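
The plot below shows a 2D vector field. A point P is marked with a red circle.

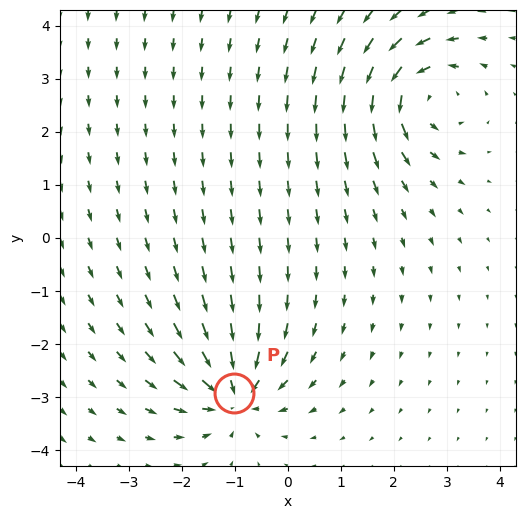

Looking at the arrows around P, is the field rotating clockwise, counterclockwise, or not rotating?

not rotating

Near P at (-1.0, -2.9) the arrows show no circulation. The curl there is ≈0.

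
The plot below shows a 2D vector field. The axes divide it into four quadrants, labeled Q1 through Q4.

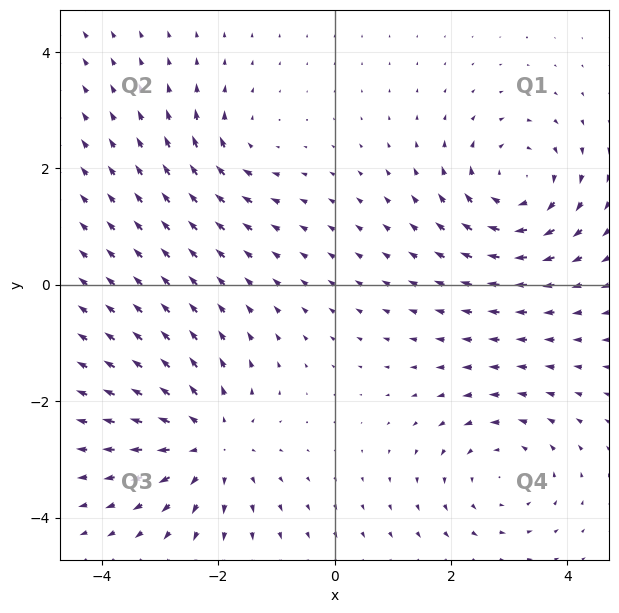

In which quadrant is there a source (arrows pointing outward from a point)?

The source sits at approximately (-2.1, -2.7), which lies in quadrant Q3. The divergence there is about +5, positive as expected for a source.

Q3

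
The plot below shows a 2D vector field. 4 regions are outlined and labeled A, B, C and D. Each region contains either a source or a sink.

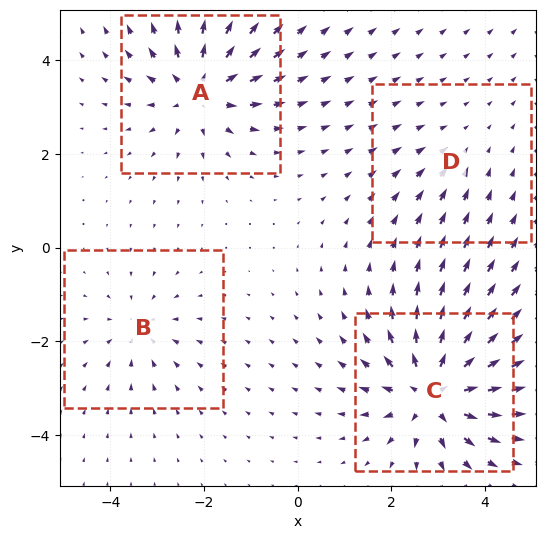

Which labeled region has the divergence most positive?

Divergence at each region's feature centre — A: about +6, B: about -3, C: about +8, D: about -2. Region C is most positive.

C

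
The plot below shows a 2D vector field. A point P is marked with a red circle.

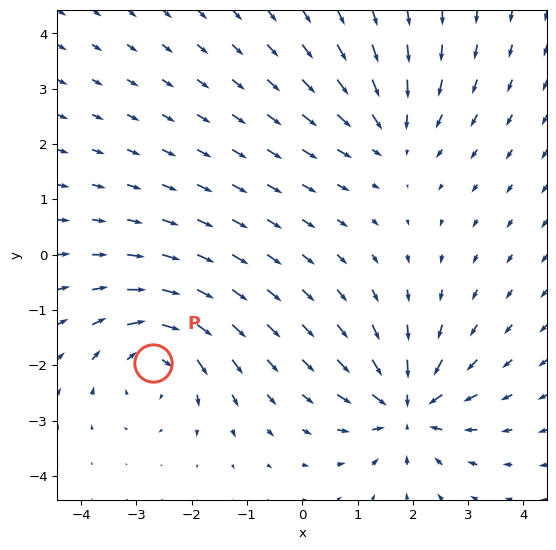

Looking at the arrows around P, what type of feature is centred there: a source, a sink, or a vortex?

At P (-2.7, -2.0) the arrows circulate clockwise. Divergence ≈0, curl about -5 — near-zero divergence with nonzero curl is a vortex.

vortex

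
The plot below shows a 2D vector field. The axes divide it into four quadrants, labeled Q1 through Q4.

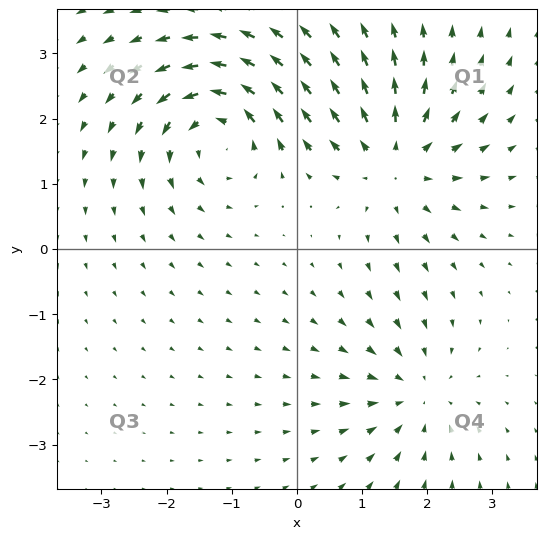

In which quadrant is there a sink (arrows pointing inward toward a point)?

Q4

The sink sits at approximately (1.8, -2.2), which lies in quadrant Q4. The divergence there is about -4, negative as expected for a sink.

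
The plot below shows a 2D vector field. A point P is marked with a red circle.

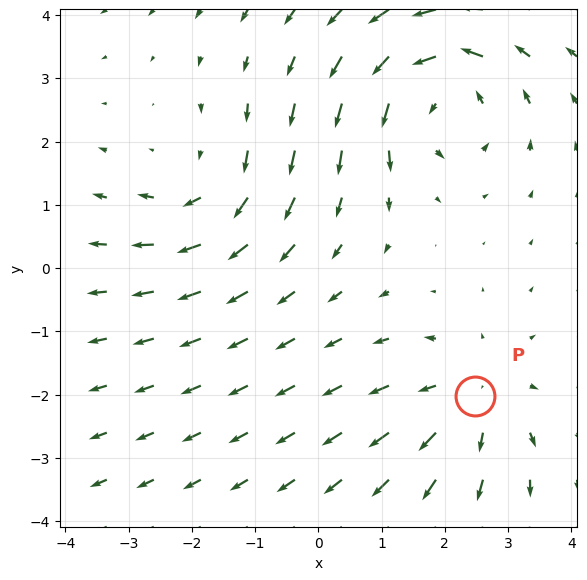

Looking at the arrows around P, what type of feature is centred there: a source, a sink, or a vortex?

At P (2.5, -2.0) the arrows spread outward. Divergence about +3, curl ≈0 — positive divergence with near-zero curl is a source.

source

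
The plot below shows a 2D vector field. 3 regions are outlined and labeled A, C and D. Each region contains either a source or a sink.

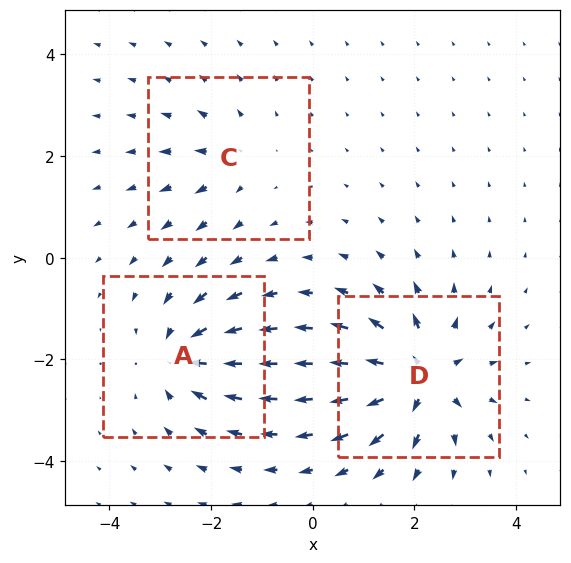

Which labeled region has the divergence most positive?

D

Divergence at each region's feature centre — A: about -4, C: about +2, D: about +6. Region D is most positive.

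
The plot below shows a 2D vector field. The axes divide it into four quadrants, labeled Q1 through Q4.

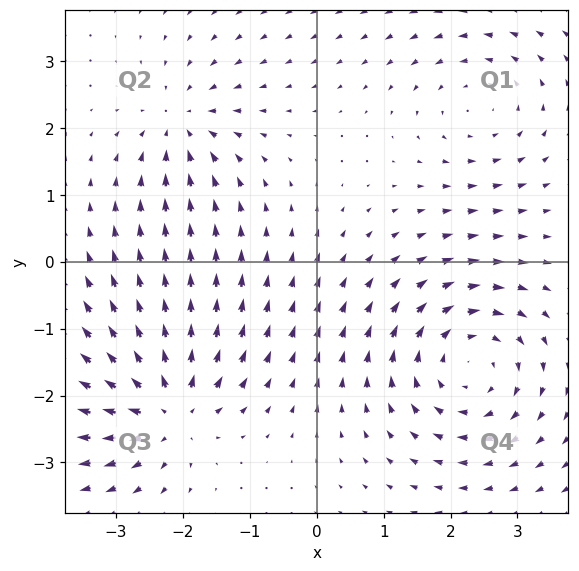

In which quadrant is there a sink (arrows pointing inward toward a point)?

Q2

The sink sits at approximately (-2.0, 2.1), which lies in quadrant Q2. The divergence there is about -4, negative as expected for a sink.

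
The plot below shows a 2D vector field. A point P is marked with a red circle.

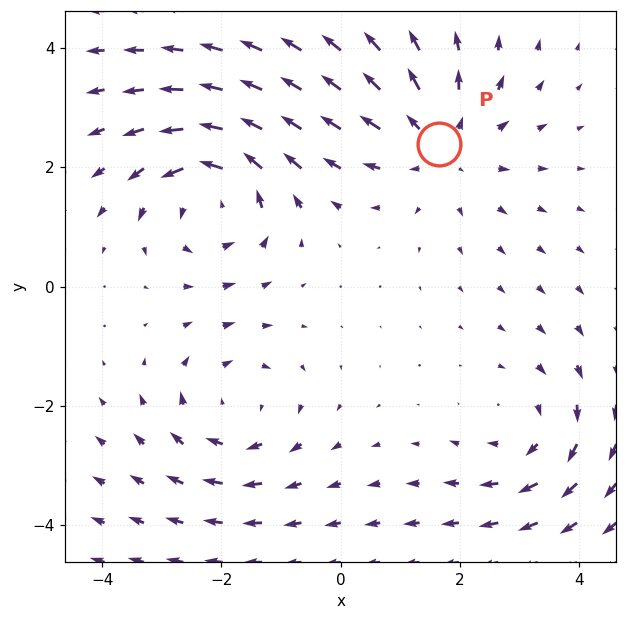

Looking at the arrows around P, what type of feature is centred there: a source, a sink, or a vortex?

source

At P (1.7, 2.4) the arrows spread outward. Divergence about +3, curl ≈0 — positive divergence with near-zero curl is a source.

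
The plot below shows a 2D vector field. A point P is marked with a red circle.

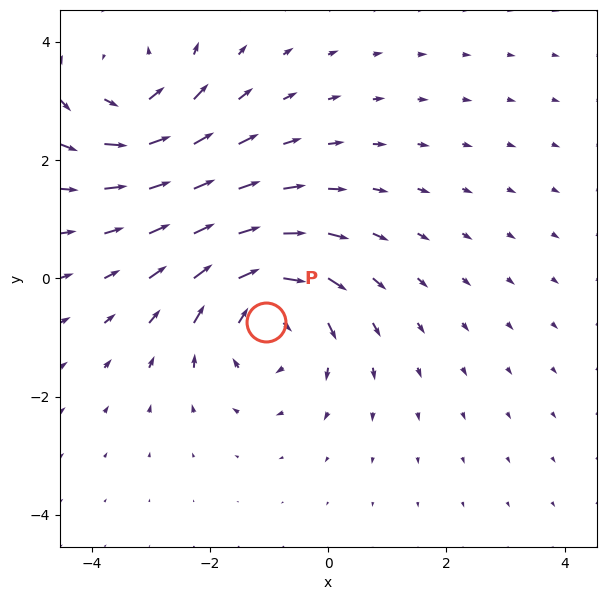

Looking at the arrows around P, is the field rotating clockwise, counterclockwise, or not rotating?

clockwise

Near P at (-1.0, -0.7) the arrows circulate clockwise. The curl (z-component) there is about -5; negative curl means clockwise rotation.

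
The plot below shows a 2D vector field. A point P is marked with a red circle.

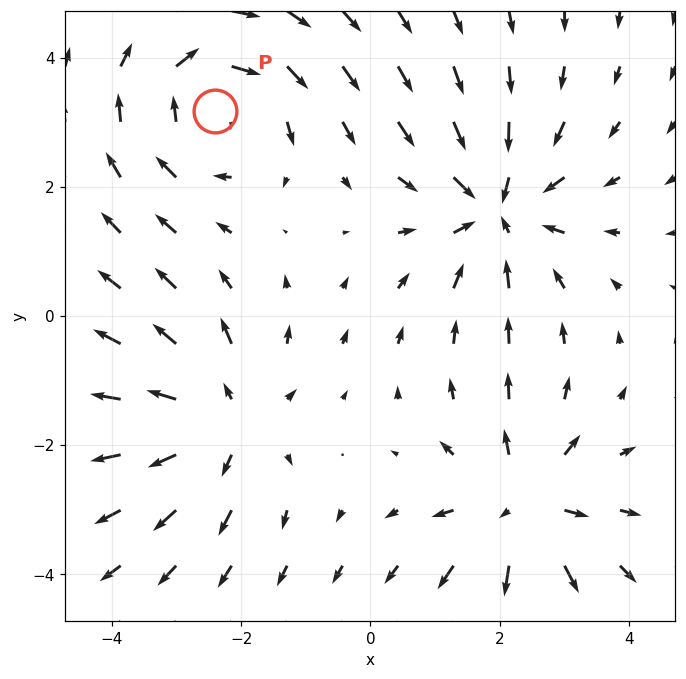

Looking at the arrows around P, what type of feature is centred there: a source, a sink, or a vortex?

vortex

At P (-2.4, 3.2) the arrows circulate clockwise. Divergence ≈0, curl about -4 — near-zero divergence with nonzero curl is a vortex.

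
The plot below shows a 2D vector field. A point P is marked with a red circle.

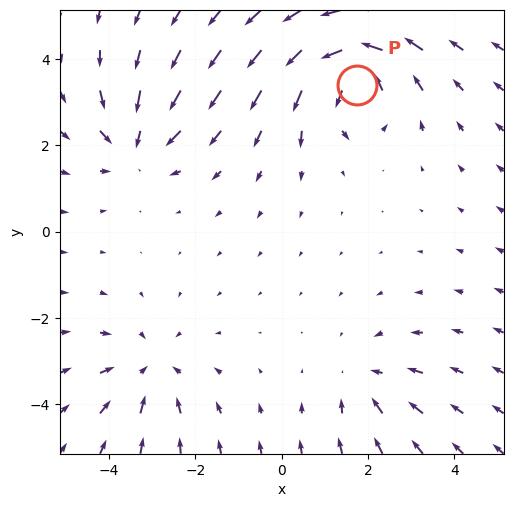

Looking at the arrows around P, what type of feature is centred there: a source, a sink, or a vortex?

vortex

At P (1.7, 3.4) the arrows circulate counterclockwise. Divergence ≈0, curl about +5 — near-zero divergence with nonzero curl is a vortex.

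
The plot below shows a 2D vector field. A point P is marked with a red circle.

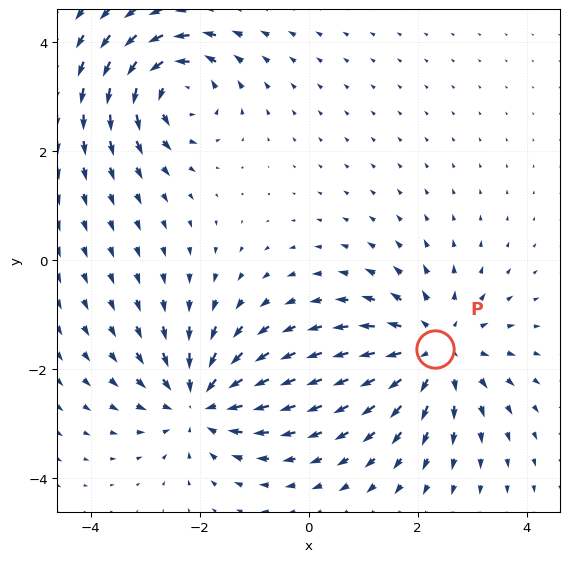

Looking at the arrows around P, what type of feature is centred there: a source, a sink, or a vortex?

At P (2.3, -1.6) the arrows spread outward. Divergence about +3, curl ≈0 — positive divergence with near-zero curl is a source.

source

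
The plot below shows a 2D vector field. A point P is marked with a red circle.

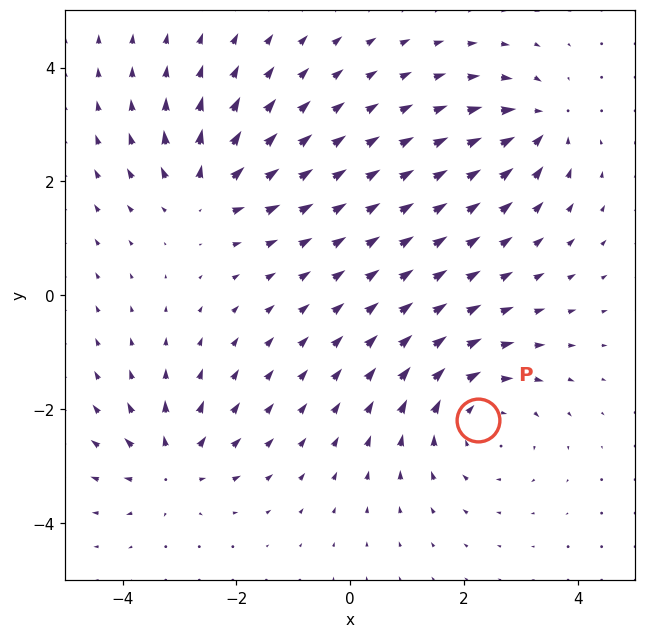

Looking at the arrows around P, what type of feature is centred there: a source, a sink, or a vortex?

vortex

At P (2.3, -2.2) the arrows circulate clockwise. Divergence ≈0, curl about -3 — near-zero divergence with nonzero curl is a vortex.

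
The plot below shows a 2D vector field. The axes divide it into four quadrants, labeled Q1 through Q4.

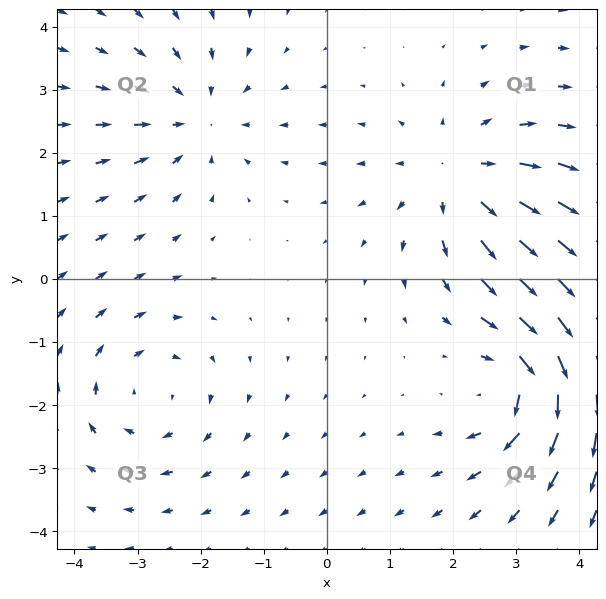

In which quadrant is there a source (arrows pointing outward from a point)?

Q1

The source sits at approximately (2.1, 1.6), which lies in quadrant Q1. The divergence there is about +4, positive as expected for a source.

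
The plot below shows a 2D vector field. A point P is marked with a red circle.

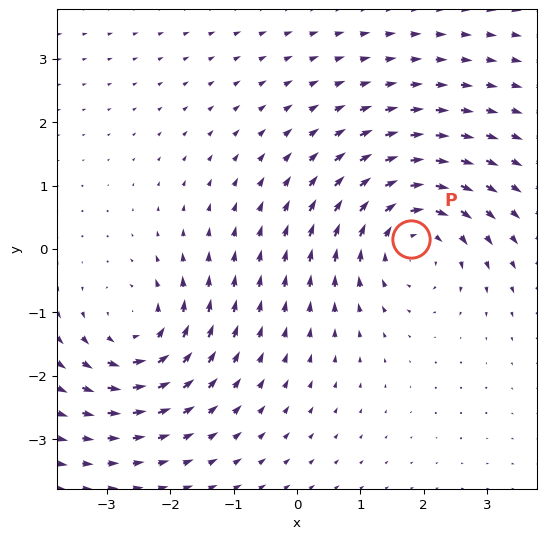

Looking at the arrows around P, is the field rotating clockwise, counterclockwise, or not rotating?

Near P at (1.8, 0.2) the arrows circulate clockwise. The curl (z-component) there is about -4; negative curl means clockwise rotation.

clockwise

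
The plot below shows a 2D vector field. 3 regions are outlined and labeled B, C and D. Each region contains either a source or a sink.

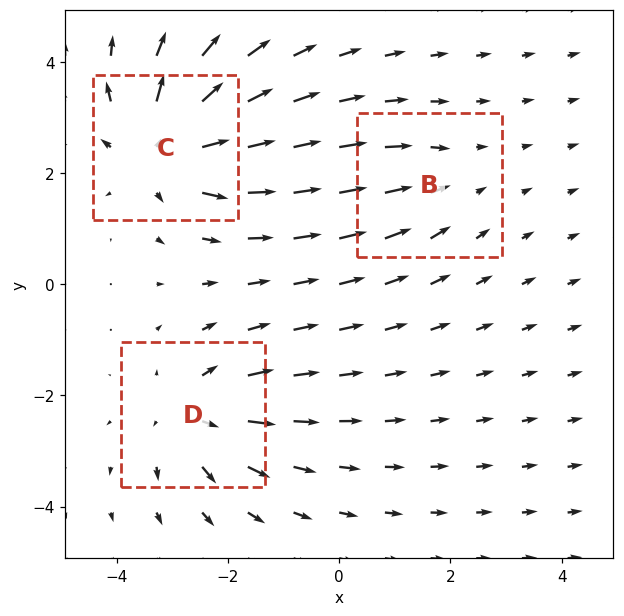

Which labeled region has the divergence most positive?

Divergence at each region's feature centre — B: about -2, C: about +5, D: about +3. Region C is most positive.

C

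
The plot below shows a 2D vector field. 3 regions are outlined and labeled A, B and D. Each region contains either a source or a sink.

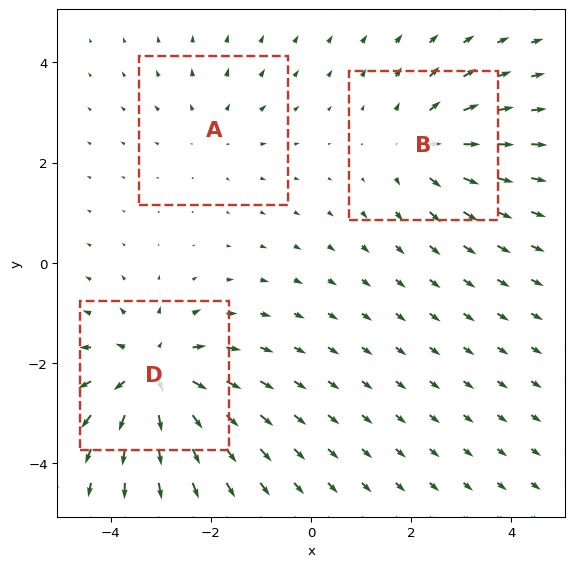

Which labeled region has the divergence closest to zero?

A

Divergence at each region's feature centre — A: about +2, B: about +3, D: about +5. Region A is closest to zero.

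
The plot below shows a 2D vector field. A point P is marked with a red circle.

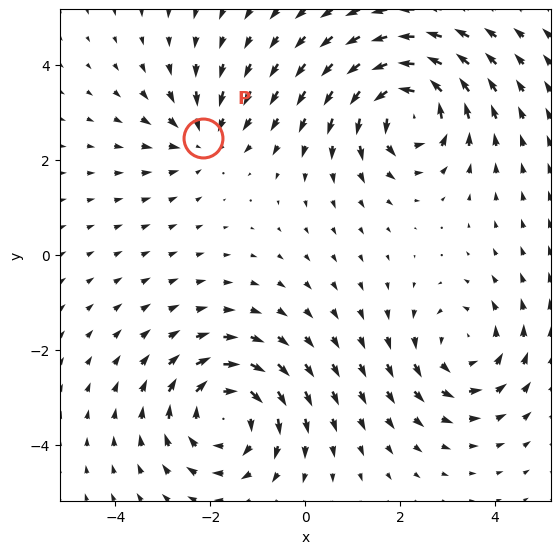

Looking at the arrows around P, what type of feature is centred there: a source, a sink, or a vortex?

sink

At P (-2.2, 2.5) the arrows converge inward. Divergence about -3, curl ≈0 — negative divergence with near-zero curl is a sink.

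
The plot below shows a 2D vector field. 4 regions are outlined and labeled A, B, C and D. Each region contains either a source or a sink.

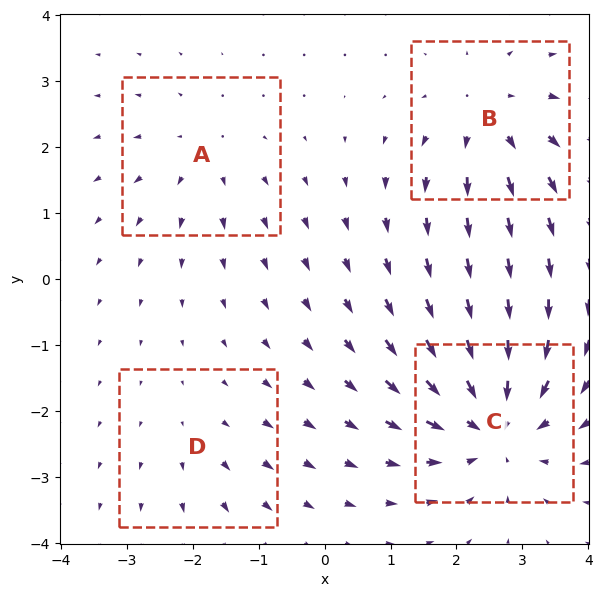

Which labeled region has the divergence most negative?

C

Divergence at each region's feature centre — A: about +3, B: about +4, C: about -6, D: about +2. Region C is most negative.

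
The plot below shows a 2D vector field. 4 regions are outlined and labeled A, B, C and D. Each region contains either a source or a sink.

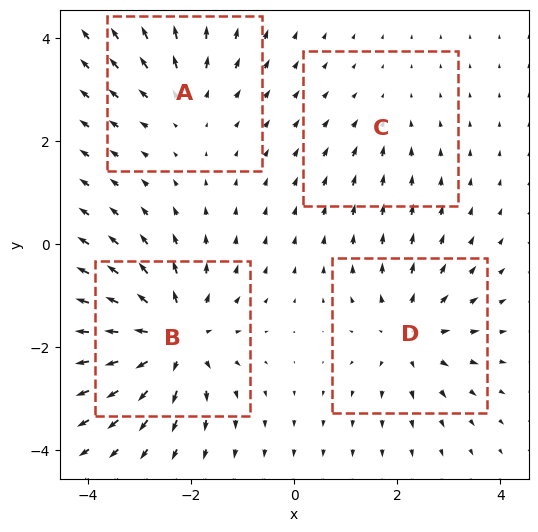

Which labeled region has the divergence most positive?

B

Divergence at each region's feature centre — A: about +3, B: about +7, C: about -2, D: about +5. Region B is most positive.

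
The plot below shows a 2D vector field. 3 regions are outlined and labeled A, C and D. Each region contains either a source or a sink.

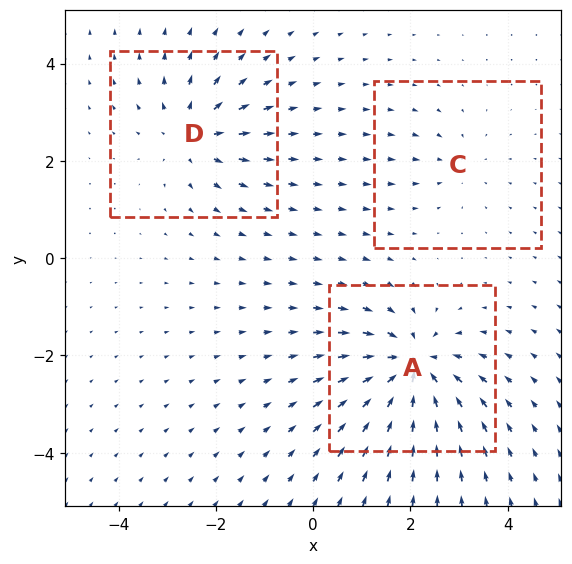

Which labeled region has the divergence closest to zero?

Divergence at each region's feature centre — A: about -6, C: about -2, D: about +4. Region C is closest to zero.

C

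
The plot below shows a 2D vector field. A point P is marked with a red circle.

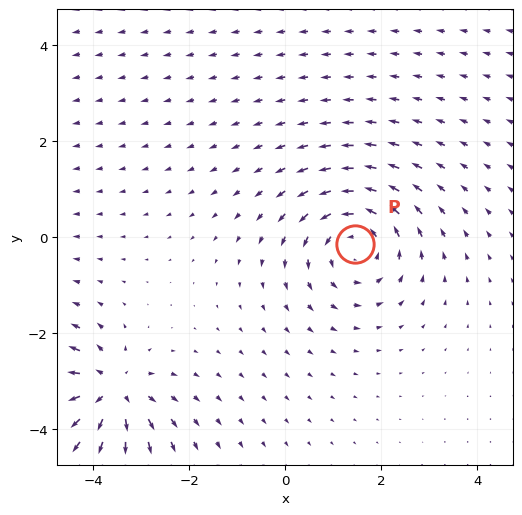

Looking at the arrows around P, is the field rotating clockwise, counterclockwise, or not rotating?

Near P at (1.5, -0.2) the arrows circulate counterclockwise. The curl (z-component) there is about +3; positive curl means counterclockwise rotation.

counterclockwise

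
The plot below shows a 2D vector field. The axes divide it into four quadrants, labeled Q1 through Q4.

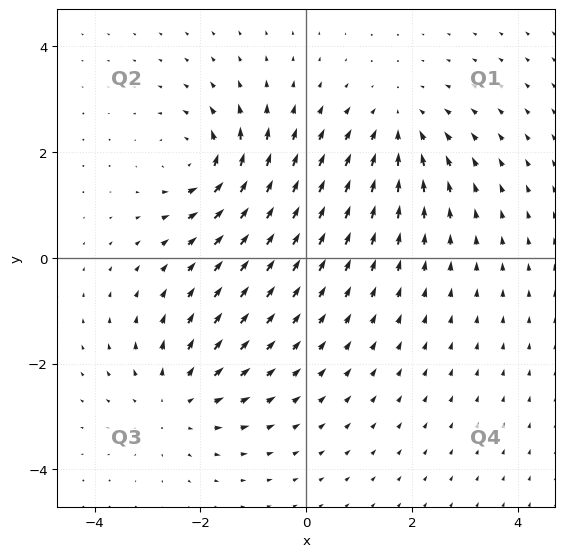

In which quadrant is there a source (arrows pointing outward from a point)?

Q3

The source sits at approximately (-2.5, -2.7), which lies in quadrant Q3. The divergence there is about +4, positive as expected for a source.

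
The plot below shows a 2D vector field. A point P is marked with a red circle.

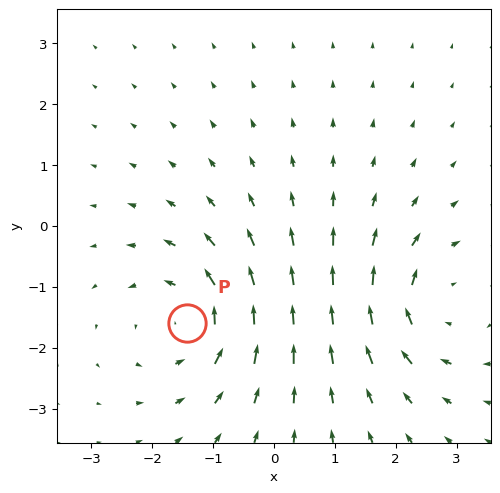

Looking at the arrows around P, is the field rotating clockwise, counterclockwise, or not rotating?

counterclockwise

Near P at (-1.4, -1.6) the arrows circulate counterclockwise. The curl (z-component) there is about +4; positive curl means counterclockwise rotation.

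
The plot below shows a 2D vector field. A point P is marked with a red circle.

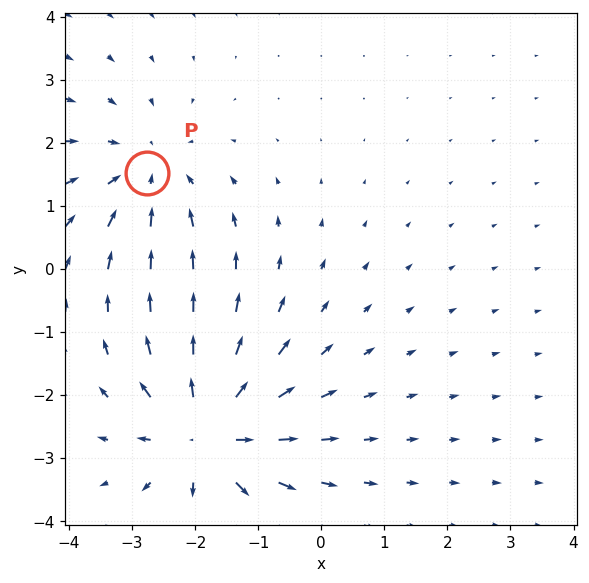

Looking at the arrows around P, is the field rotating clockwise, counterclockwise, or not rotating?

Near P at (-2.8, 1.5) the arrows show no circulation. The curl there is ≈0.

not rotating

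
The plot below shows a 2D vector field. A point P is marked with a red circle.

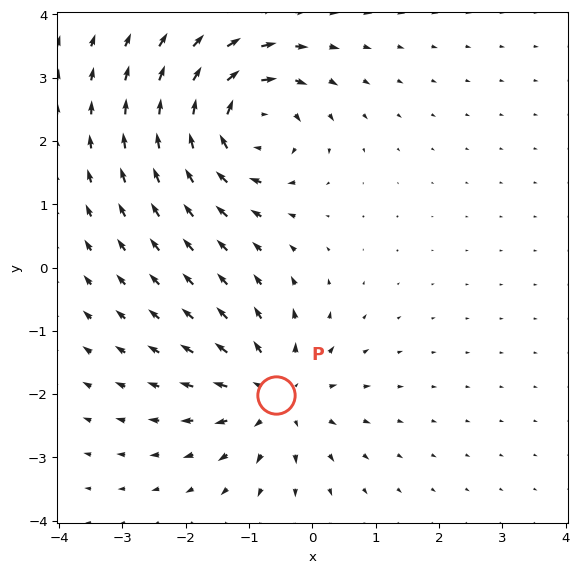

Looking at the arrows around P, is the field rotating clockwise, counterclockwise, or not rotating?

Near P at (-0.6, -2.0) the arrows show no circulation. The curl there is ≈0.

not rotating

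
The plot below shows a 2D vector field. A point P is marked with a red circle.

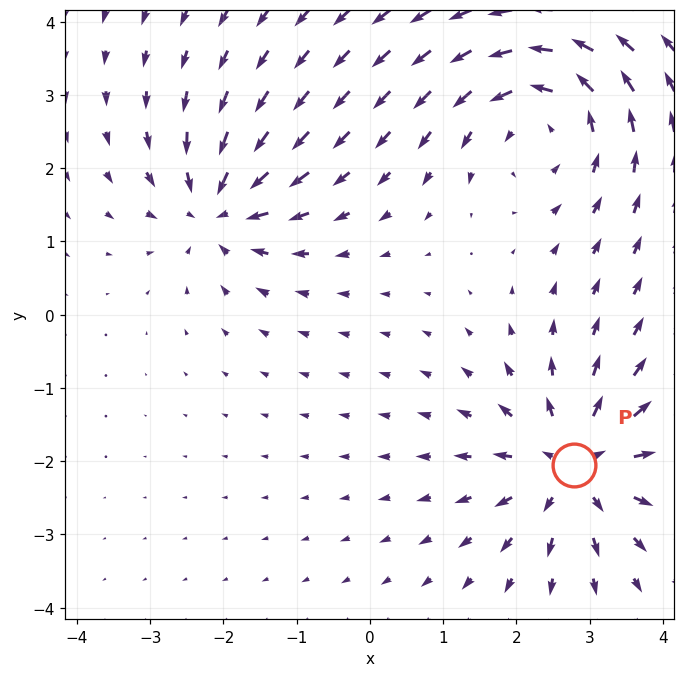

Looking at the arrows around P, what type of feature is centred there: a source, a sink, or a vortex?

source

At P (2.8, -2.1) the arrows spread outward. Divergence about +5, curl ≈0 — positive divergence with near-zero curl is a source.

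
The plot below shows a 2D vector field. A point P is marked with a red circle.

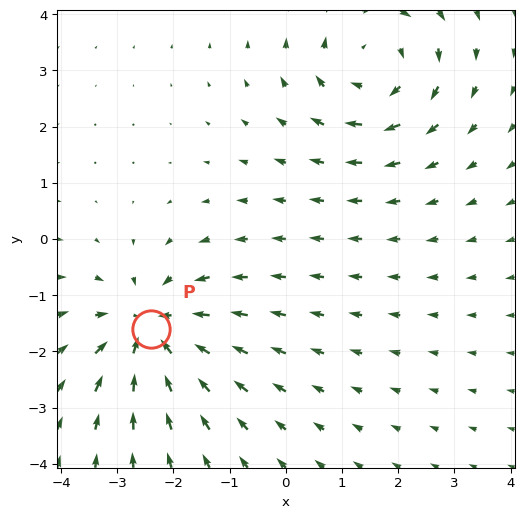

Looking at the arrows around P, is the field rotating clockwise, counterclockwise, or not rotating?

Near P at (-2.4, -1.6) the arrows show no circulation. The curl there is ≈0.

not rotating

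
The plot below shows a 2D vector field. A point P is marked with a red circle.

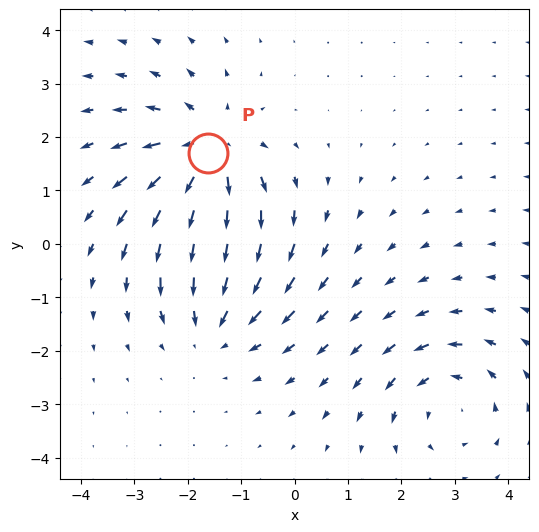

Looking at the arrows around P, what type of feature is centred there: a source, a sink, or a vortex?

source

At P (-1.6, 1.7) the arrows spread outward. Divergence about +5, curl ≈0 — positive divergence with near-zero curl is a source.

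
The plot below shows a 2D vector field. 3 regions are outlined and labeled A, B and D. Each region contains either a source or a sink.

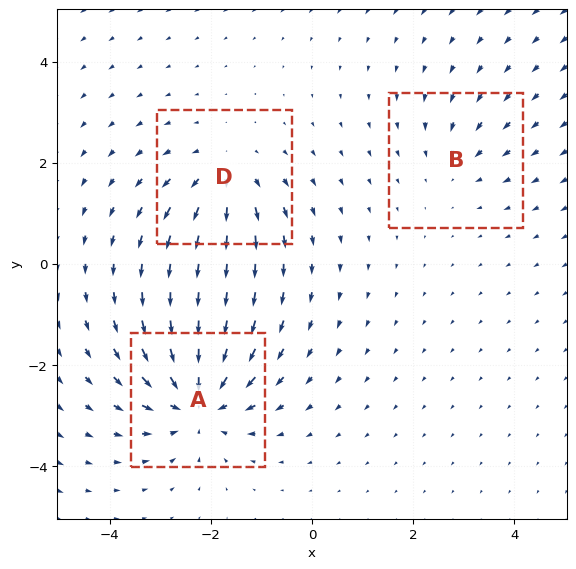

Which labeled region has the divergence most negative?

Divergence at each region's feature centre — A: about -5, B: about -2, D: about +3. Region A is most negative.

A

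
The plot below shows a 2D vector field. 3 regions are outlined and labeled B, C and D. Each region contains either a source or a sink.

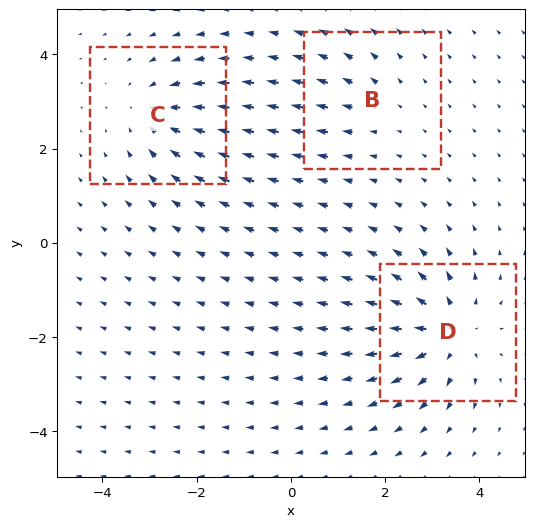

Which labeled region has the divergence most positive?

Divergence at each region's feature centre — B: about +2, C: about -4, D: about +5. Region D is most positive.

D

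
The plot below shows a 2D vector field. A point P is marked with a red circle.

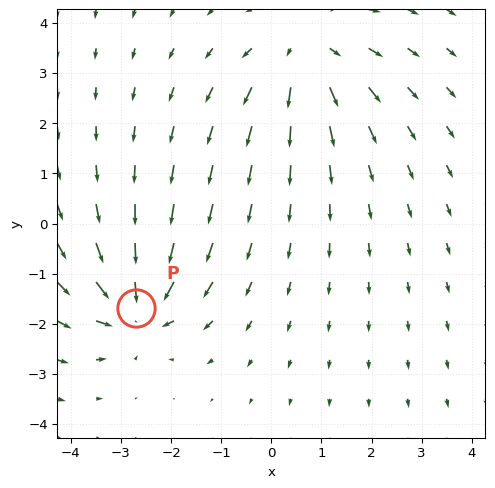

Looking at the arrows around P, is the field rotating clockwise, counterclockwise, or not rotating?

not rotating

Near P at (-2.7, -1.7) the arrows show no circulation. The curl there is ≈0.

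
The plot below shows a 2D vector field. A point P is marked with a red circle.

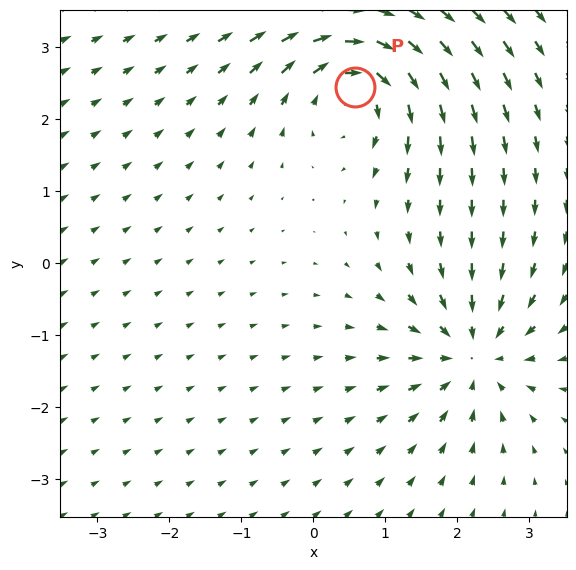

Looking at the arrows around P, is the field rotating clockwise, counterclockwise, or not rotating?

clockwise

Near P at (0.6, 2.4) the arrows circulate clockwise. The curl (z-component) there is about -4; negative curl means clockwise rotation.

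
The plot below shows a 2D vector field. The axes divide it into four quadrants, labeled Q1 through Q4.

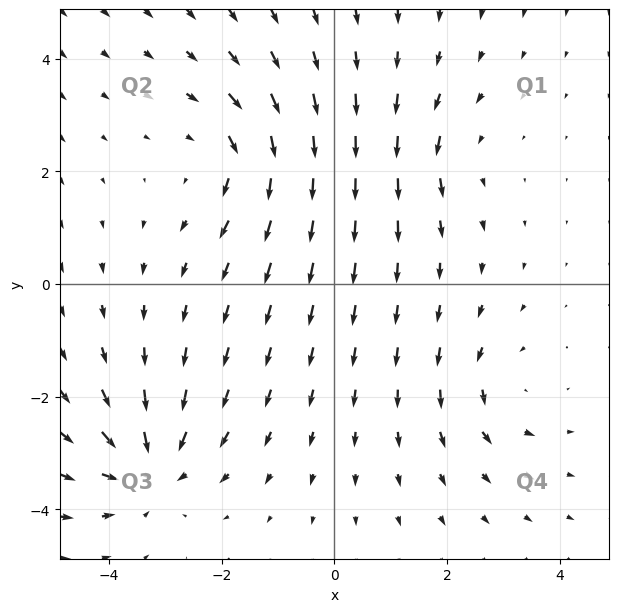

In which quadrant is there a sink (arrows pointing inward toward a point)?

The sink sits at approximately (-3.3, -3.3), which lies in quadrant Q3. The divergence there is about -5, negative as expected for a sink.

Q3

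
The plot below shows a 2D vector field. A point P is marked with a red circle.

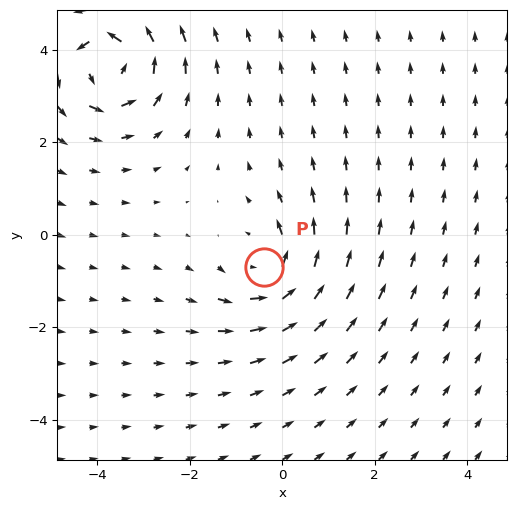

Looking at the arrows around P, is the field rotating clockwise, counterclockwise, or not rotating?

Near P at (-0.4, -0.7) the arrows circulate counterclockwise. The curl (z-component) there is about +4; positive curl means counterclockwise rotation.

counterclockwise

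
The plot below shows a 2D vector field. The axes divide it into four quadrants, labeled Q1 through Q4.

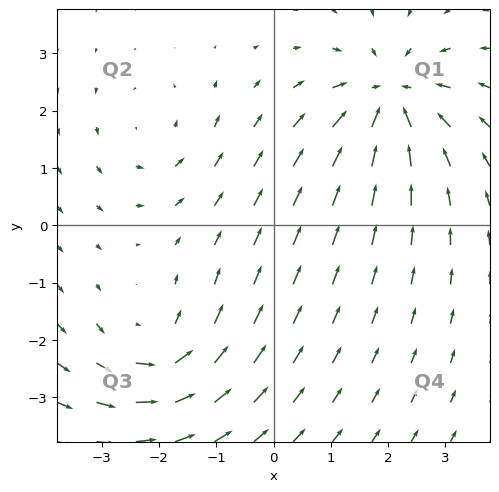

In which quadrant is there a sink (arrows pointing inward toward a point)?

Q1

The sink sits at approximately (2.0, 2.2), which lies in quadrant Q1. The divergence there is about -5, negative as expected for a sink.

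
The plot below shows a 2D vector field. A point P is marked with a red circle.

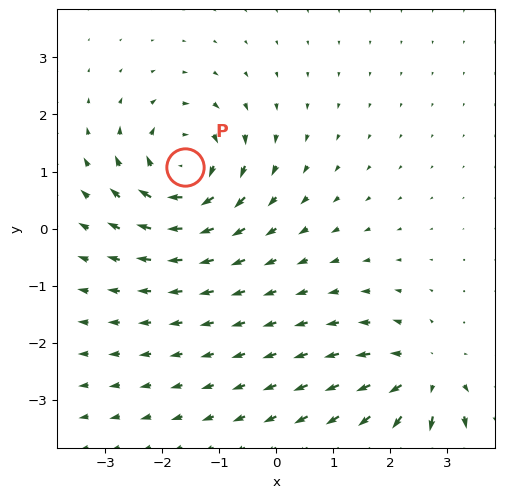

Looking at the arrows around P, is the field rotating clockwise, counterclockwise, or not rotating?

Near P at (-1.6, 1.1) the arrows circulate clockwise. The curl (z-component) there is about -5; negative curl means clockwise rotation.

clockwise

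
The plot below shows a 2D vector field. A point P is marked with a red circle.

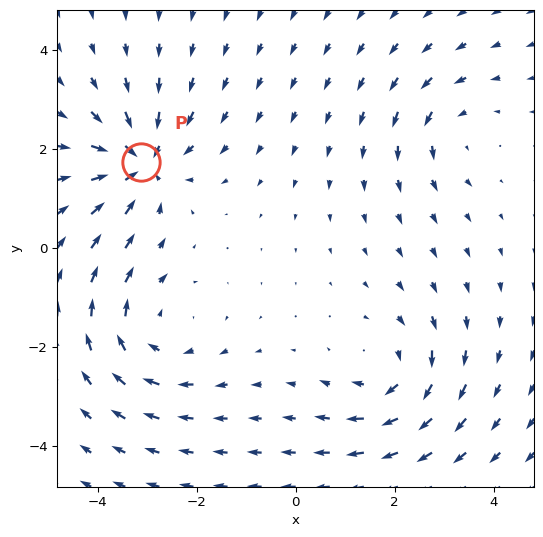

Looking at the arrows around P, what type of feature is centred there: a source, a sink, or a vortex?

sink

At P (-3.1, 1.7) the arrows converge inward. Divergence about -5, curl ≈0 — negative divergence with near-zero curl is a sink.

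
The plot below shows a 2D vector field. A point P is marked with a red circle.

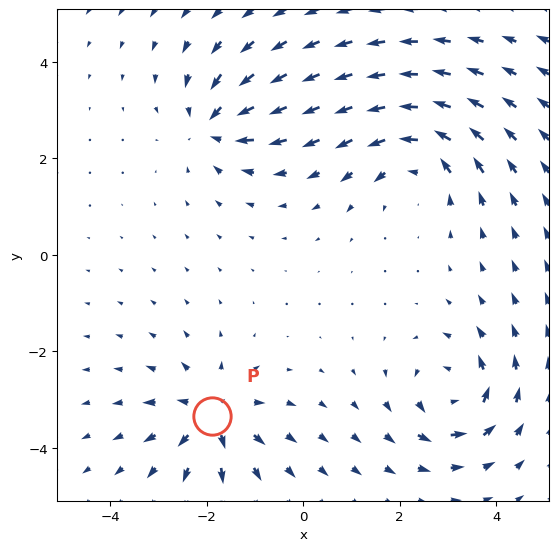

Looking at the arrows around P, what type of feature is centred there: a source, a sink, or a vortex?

source

At P (-1.9, -3.3) the arrows spread outward. Divergence about +5, curl ≈0 — positive divergence with near-zero curl is a source.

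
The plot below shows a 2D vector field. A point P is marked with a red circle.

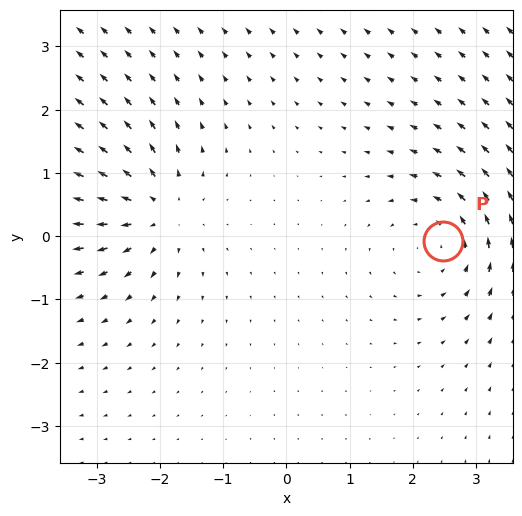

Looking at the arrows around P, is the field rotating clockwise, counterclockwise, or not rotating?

Near P at (2.5, -0.1) the arrows circulate counterclockwise. The curl (z-component) there is about +3; positive curl means counterclockwise rotation.

counterclockwise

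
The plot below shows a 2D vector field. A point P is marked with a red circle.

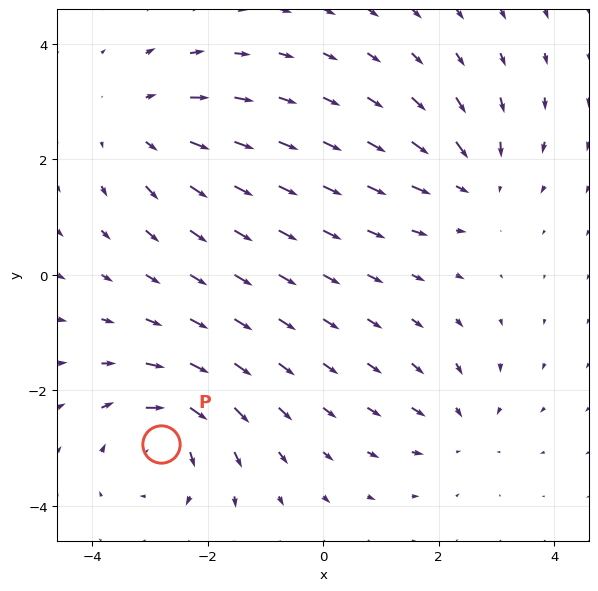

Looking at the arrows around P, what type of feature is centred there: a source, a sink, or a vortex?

vortex

At P (-2.8, -2.9) the arrows circulate clockwise. Divergence ≈0, curl about -5 — near-zero divergence with nonzero curl is a vortex.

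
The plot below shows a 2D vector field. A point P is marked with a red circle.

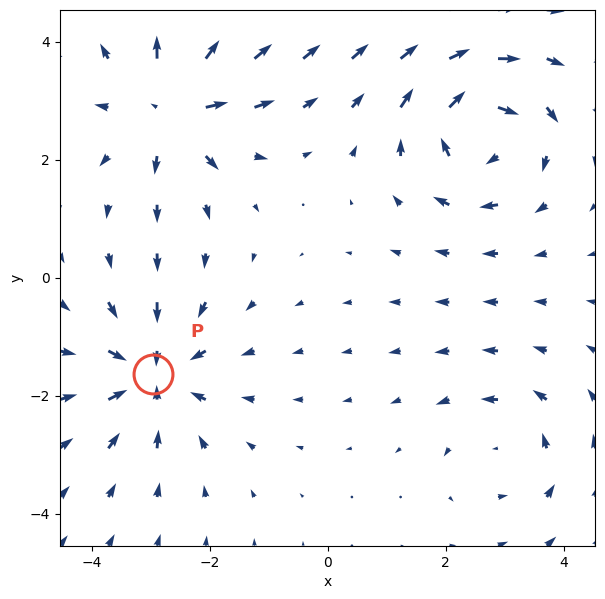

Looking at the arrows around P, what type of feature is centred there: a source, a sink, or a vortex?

At P (-3.0, -1.6) the arrows converge inward. Divergence about -5, curl ≈0 — negative divergence with near-zero curl is a sink.

sink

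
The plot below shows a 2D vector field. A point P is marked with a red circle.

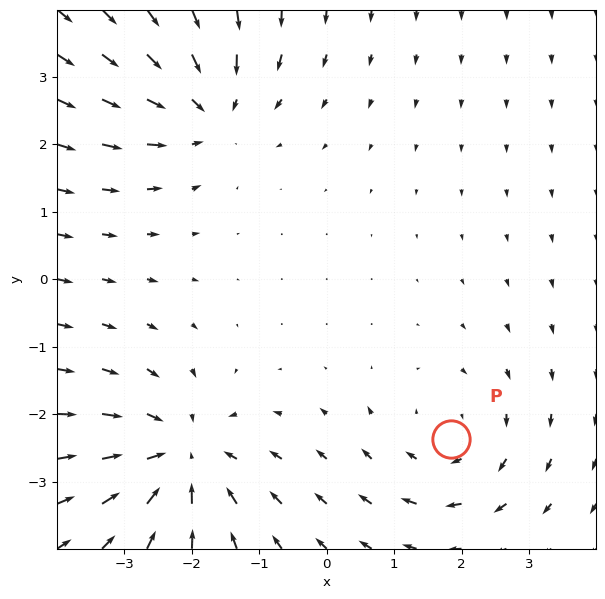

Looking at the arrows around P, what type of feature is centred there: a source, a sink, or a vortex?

vortex

At P (1.8, -2.4) the arrows circulate clockwise. Divergence ≈0, curl about -3 — near-zero divergence with nonzero curl is a vortex.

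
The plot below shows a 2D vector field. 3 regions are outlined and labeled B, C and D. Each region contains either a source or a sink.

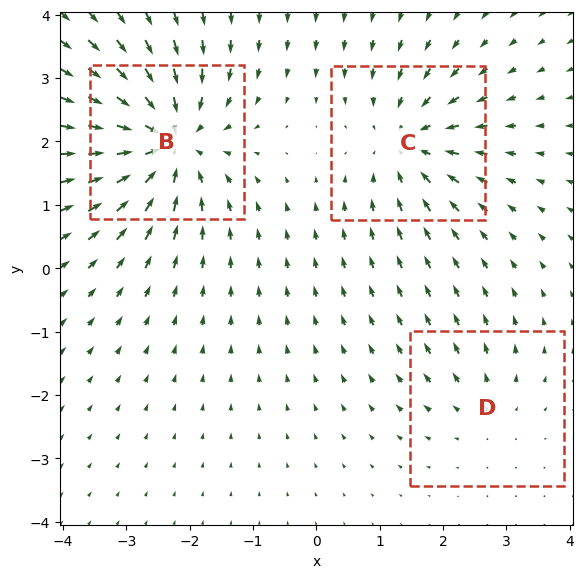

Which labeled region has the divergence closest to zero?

Divergence at each region's feature centre — B: about -6, C: about -4, D: about +2. Region D is closest to zero.

D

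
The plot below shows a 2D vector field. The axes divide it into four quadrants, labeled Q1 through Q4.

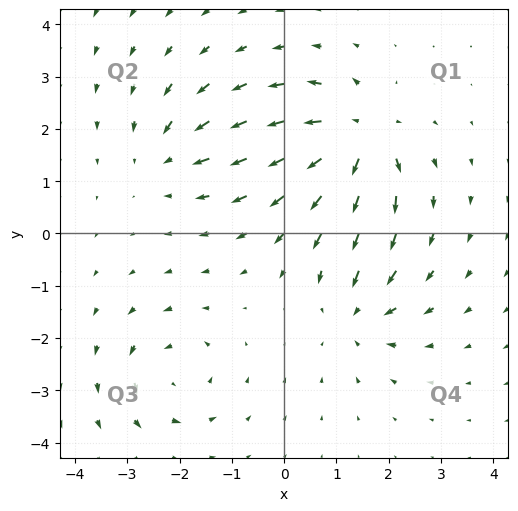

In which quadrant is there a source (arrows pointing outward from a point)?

Q1

The source sits at approximately (1.4, 1.8), which lies in quadrant Q1. The divergence there is about +7, positive as expected for a source.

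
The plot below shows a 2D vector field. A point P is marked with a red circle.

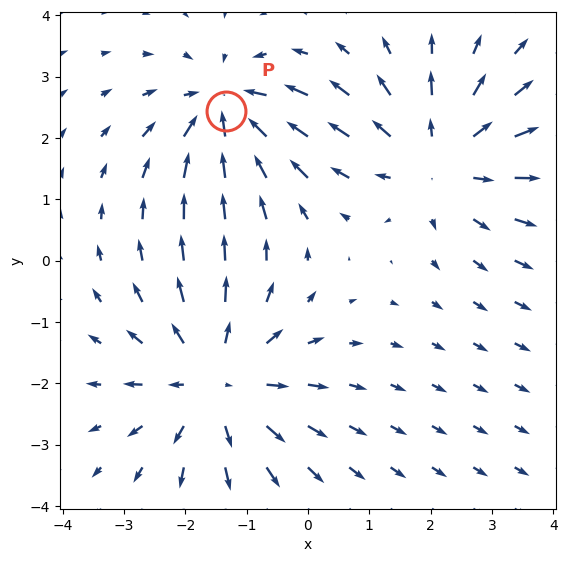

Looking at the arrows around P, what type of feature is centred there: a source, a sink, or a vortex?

At P (-1.3, 2.4) the arrows converge inward. Divergence about -3, curl ≈0 — negative divergence with near-zero curl is a sink.

sink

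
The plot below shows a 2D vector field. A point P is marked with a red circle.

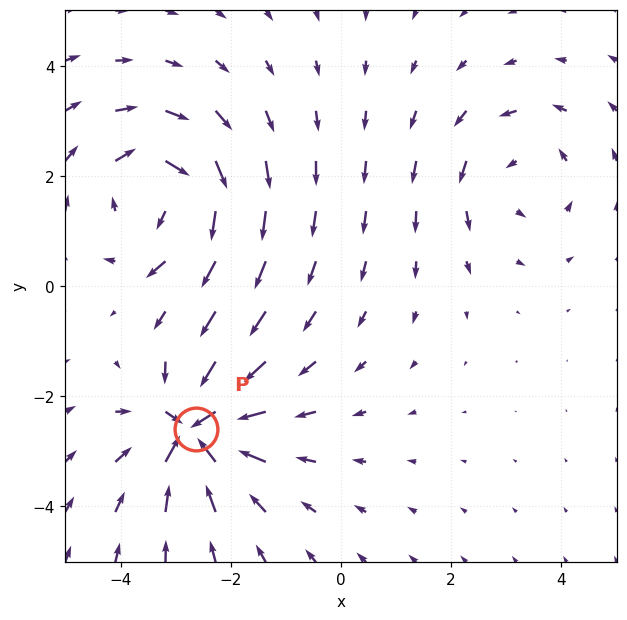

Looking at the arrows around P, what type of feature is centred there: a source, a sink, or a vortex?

At P (-2.6, -2.6) the arrows converge inward. Divergence about -6, curl ≈0 — negative divergence with near-zero curl is a sink.

sink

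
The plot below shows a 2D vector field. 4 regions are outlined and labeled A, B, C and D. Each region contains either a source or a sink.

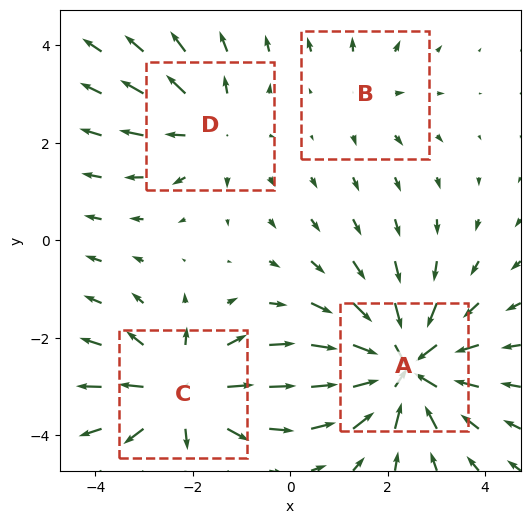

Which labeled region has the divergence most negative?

A

Divergence at each region's feature centre — A: about -6, B: about +2, C: about +5, D: about +3. Region A is most negative.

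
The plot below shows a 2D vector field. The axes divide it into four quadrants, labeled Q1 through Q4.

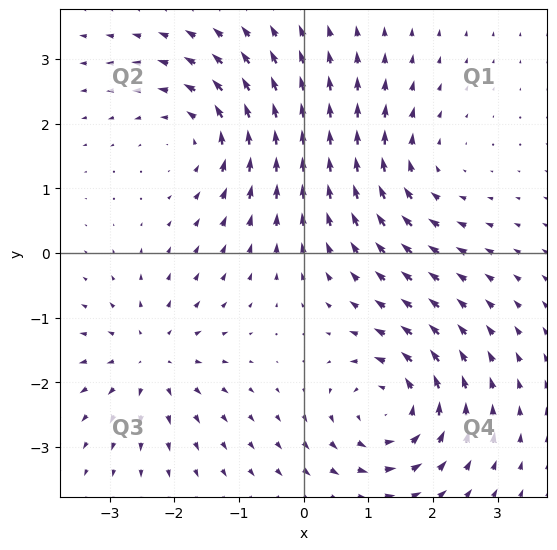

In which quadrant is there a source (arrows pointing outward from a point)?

Q3

The source sits at approximately (-2.4, -1.6), which lies in quadrant Q3. The divergence there is about +4, positive as expected for a source.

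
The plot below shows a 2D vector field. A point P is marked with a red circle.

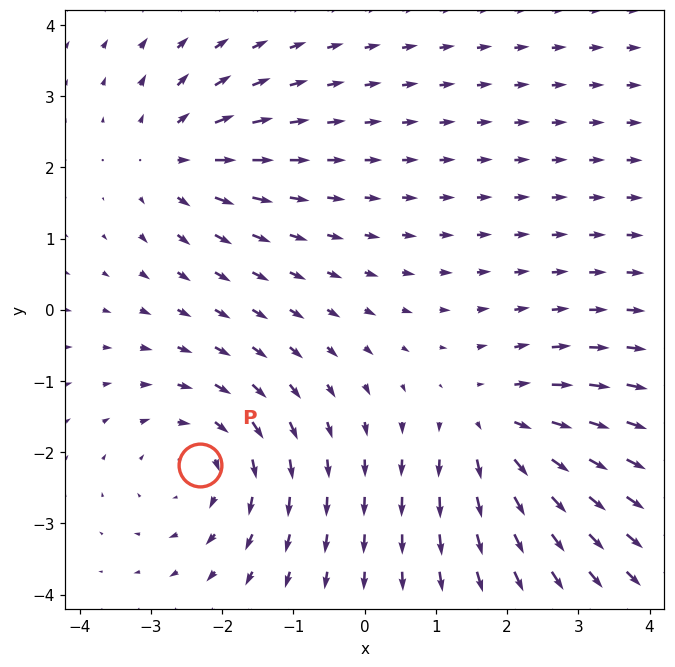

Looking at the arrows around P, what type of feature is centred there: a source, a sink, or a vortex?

At P (-2.3, -2.2) the arrows circulate clockwise. Divergence ≈0, curl about -4 — near-zero divergence with nonzero curl is a vortex.

vortex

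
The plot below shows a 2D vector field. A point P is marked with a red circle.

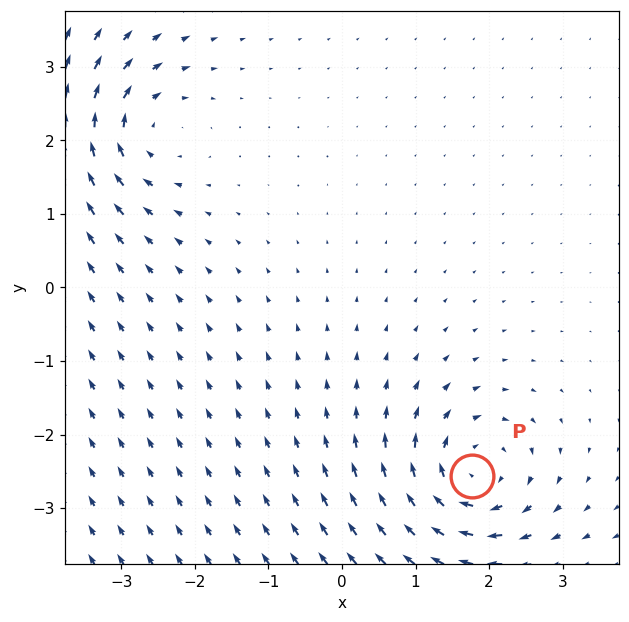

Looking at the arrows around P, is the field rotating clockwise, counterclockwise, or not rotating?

clockwise

Near P at (1.8, -2.6) the arrows circulate clockwise. The curl (z-component) there is about -6; negative curl means clockwise rotation.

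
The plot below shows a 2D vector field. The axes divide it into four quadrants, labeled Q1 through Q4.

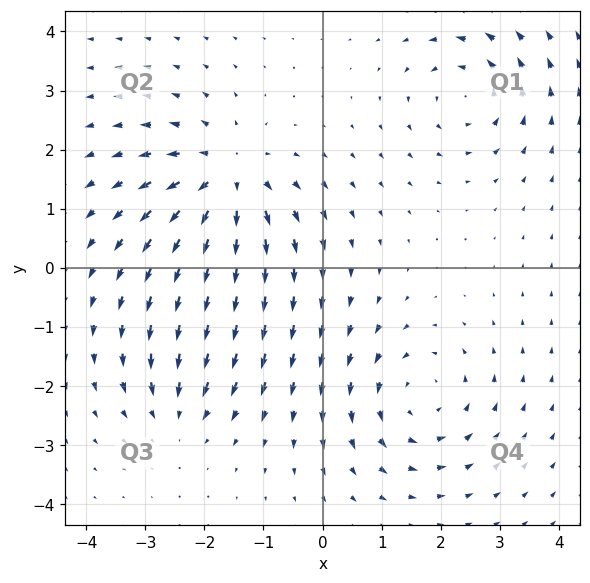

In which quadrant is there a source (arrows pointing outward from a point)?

Q2

The source sits at approximately (-1.6, 1.5), which lies in quadrant Q2. The divergence there is about +5, positive as expected for a source.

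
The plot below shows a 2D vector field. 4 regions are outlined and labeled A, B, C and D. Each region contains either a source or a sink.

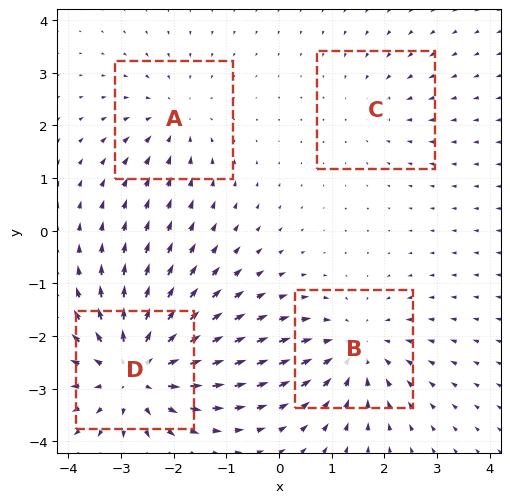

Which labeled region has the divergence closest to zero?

Divergence at each region's feature centre — A: about -3, B: about -4, C: about -2, D: about +6. Region C is closest to zero.

C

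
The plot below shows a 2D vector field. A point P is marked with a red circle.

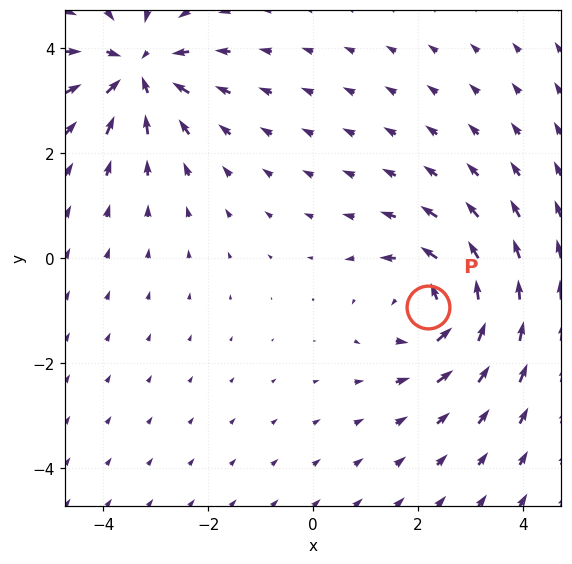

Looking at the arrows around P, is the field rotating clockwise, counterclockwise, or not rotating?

counterclockwise

Near P at (2.2, -0.9) the arrows circulate counterclockwise. The curl (z-component) there is about +5; positive curl means counterclockwise rotation.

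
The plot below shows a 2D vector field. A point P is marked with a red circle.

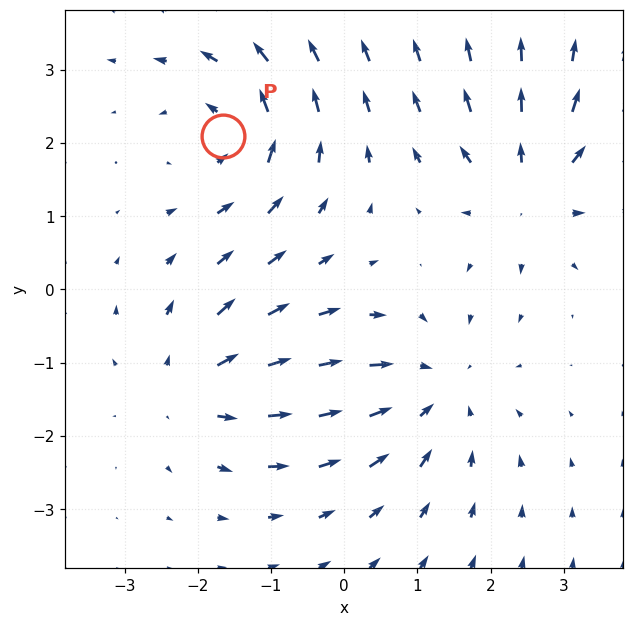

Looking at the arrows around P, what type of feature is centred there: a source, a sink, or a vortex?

vortex

At P (-1.7, 2.1) the arrows circulate counterclockwise. Divergence ≈0, curl about +5 — near-zero divergence with nonzero curl is a vortex.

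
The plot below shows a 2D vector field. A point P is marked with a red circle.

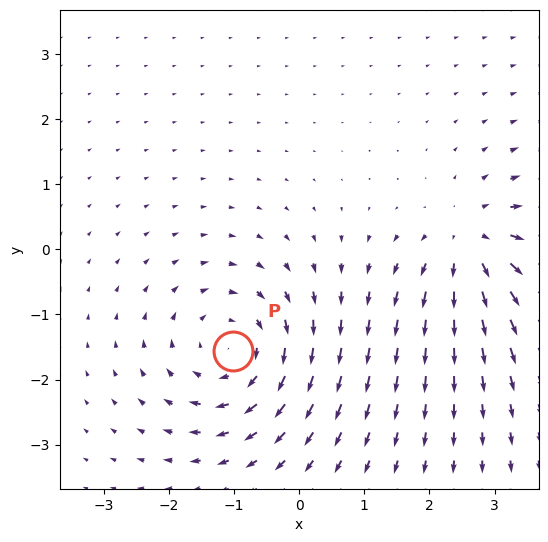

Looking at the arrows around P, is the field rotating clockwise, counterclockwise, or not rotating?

clockwise

Near P at (-1.0, -1.6) the arrows circulate clockwise. The curl (z-component) there is about -4; negative curl means clockwise rotation.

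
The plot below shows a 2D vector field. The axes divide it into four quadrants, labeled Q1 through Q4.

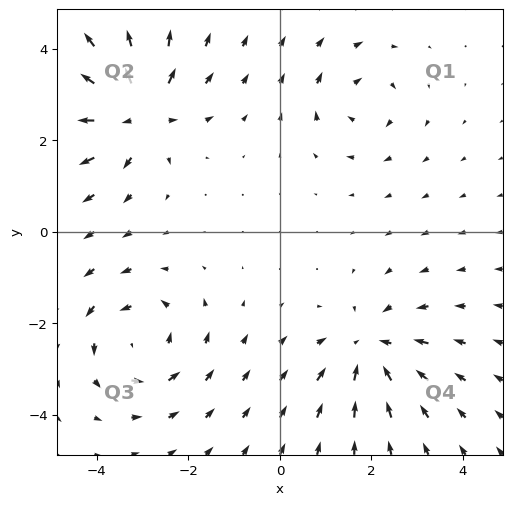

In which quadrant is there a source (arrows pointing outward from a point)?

The source sits at approximately (-3.1, 2.6), which lies in quadrant Q2. The divergence there is about +6, positive as expected for a source.

Q2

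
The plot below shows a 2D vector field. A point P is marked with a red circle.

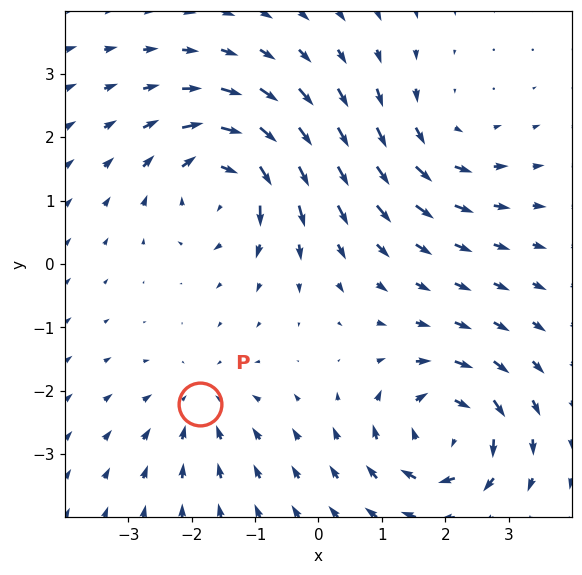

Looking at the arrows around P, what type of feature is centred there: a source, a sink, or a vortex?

At P (-1.9, -2.2) the arrows converge inward. Divergence about -3, curl ≈0 — negative divergence with near-zero curl is a sink.

sink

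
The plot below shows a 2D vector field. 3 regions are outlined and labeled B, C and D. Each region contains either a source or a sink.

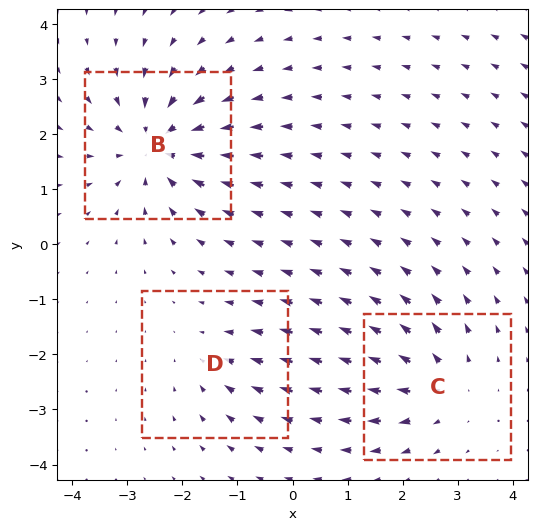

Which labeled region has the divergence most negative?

Divergence at each region's feature centre — B: about -5, C: about +3, D: about -2. Region B is most negative.

B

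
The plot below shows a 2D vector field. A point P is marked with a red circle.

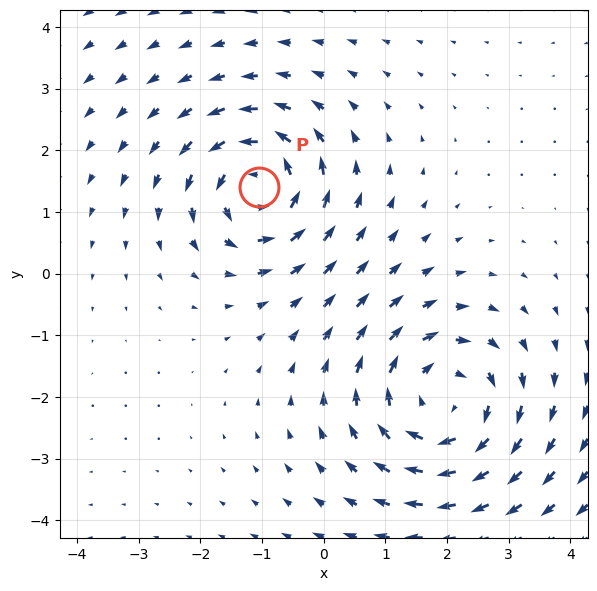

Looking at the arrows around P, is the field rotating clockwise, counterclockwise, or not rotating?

counterclockwise

Near P at (-1.1, 1.4) the arrows circulate counterclockwise. The curl (z-component) there is about +5; positive curl means counterclockwise rotation.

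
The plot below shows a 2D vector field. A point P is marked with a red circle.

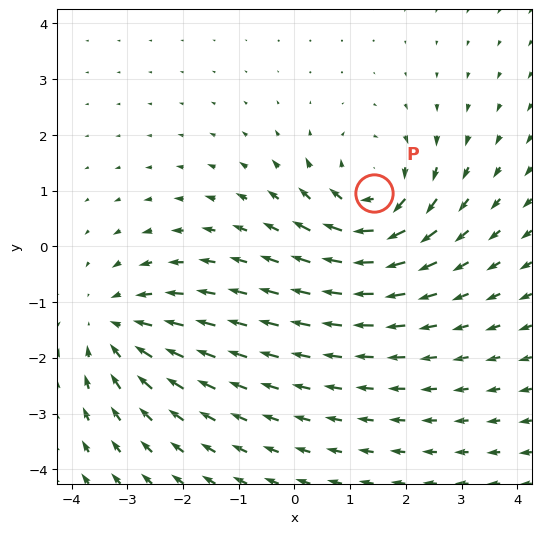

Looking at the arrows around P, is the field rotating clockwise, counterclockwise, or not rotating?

clockwise

Near P at (1.4, 1.0) the arrows circulate clockwise. The curl (z-component) there is about -3; negative curl means clockwise rotation.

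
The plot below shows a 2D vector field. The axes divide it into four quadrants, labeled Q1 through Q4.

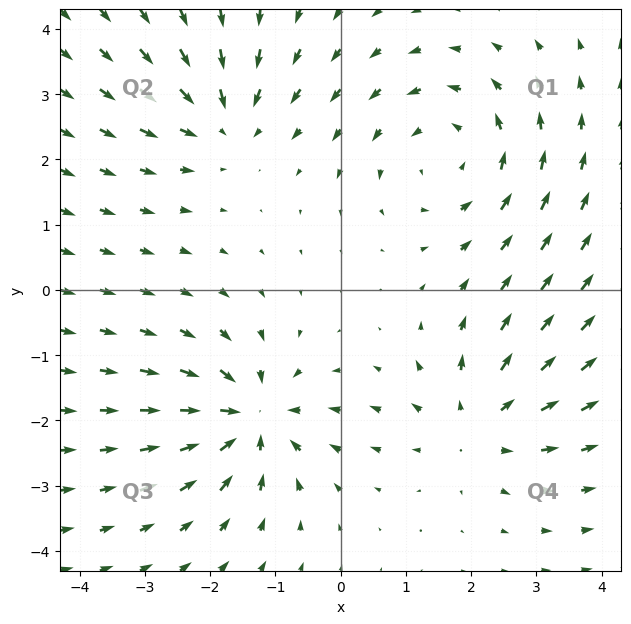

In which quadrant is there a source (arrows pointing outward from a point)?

The source sits at approximately (2.1, -2.1), which lies in quadrant Q4. The divergence there is about +4, positive as expected for a source.

Q4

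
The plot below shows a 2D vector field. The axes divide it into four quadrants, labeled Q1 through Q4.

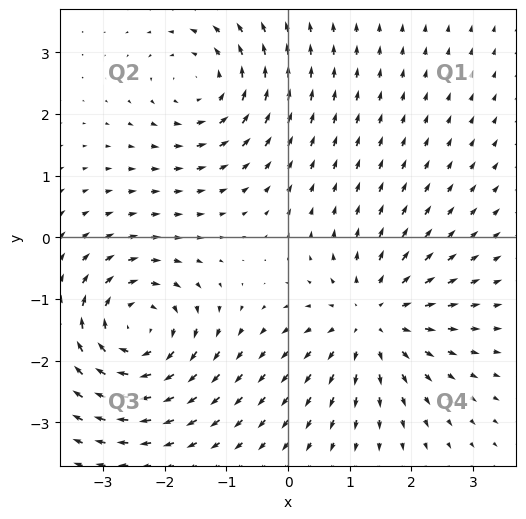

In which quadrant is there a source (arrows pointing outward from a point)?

The source sits at approximately (1.4, -1.3), which lies in quadrant Q4. The divergence there is about +4, positive as expected for a source.

Q4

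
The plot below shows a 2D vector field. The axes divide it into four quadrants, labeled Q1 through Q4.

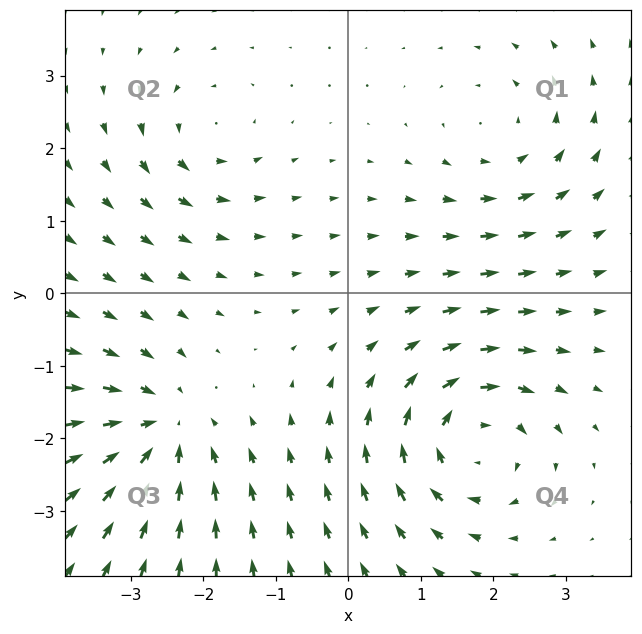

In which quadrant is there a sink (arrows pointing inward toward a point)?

The sink sits at approximately (-2.6, -1.9), which lies in quadrant Q3. The divergence there is about -5, negative as expected for a sink.

Q3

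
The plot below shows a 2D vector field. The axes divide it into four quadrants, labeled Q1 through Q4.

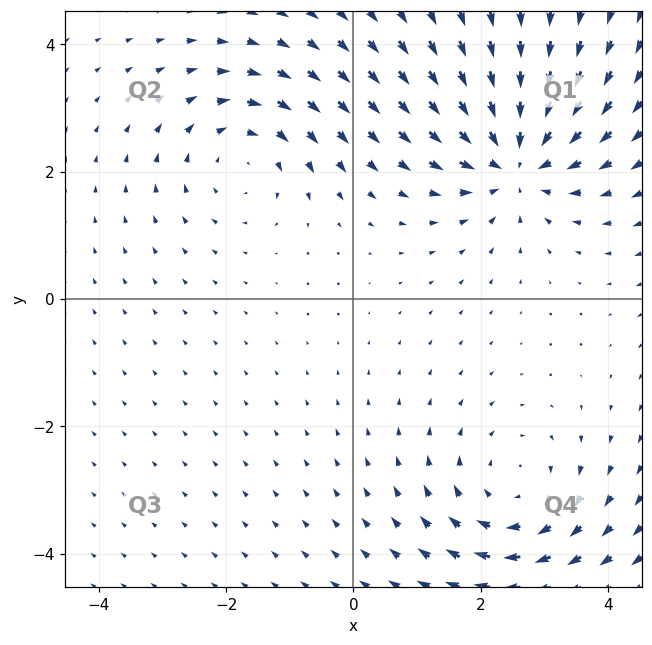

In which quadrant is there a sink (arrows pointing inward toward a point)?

The sink sits at approximately (2.5, 2.2), which lies in quadrant Q1. The divergence there is about -6, negative as expected for a sink.

Q1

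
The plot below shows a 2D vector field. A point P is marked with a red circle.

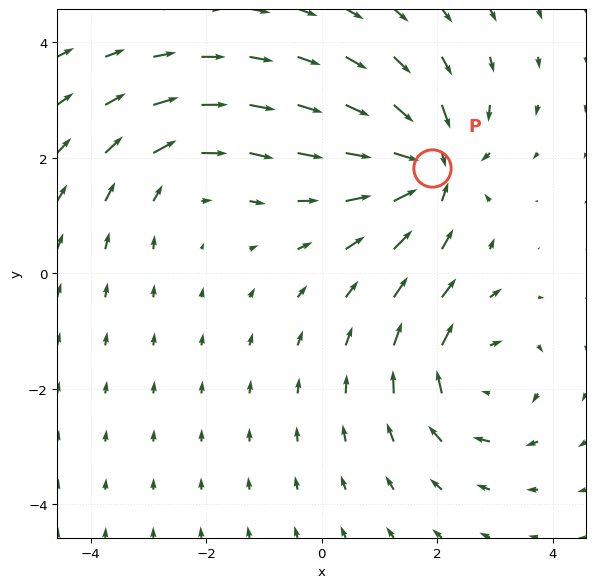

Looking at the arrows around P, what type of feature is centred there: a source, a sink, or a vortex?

At P (1.9, 1.8) the arrows converge inward. Divergence about -6, curl ≈0 — negative divergence with near-zero curl is a sink.

sink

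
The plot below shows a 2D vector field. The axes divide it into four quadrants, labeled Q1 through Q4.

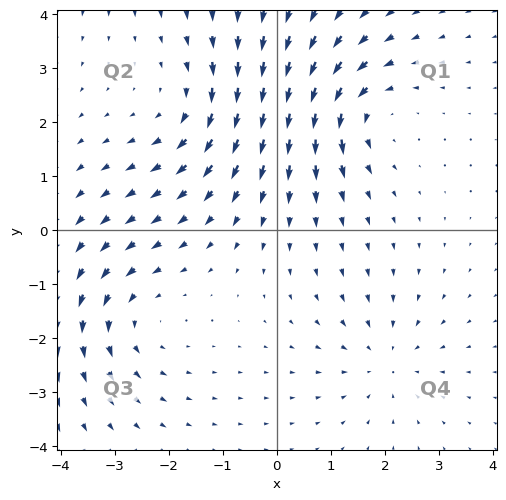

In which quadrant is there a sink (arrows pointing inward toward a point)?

The sink sits at approximately (2.0, -2.4), which lies in quadrant Q4. The divergence there is about -3, negative as expected for a sink.

Q4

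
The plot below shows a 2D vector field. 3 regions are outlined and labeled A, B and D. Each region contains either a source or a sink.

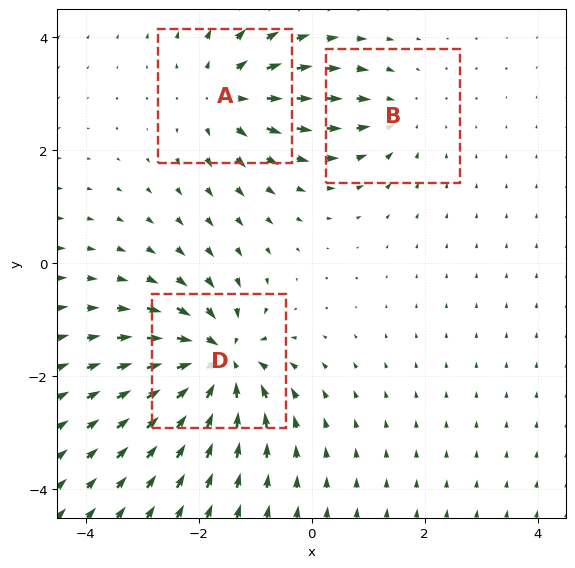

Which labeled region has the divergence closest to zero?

Divergence at each region's feature centre — A: about +4, B: about -3, D: about -6. Region B is closest to zero.

B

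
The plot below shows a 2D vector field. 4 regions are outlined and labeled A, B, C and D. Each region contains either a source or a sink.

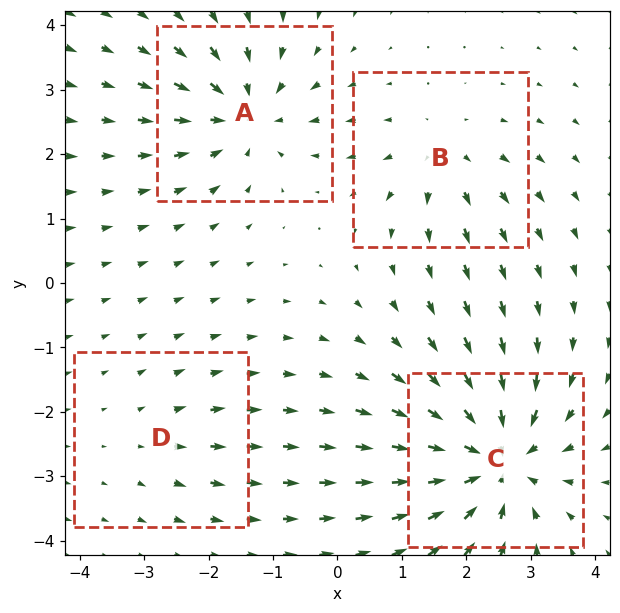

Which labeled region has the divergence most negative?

Divergence at each region's feature centre — A: about -5, B: about +4, C: about -7, D: about +2. Region C is most negative.

C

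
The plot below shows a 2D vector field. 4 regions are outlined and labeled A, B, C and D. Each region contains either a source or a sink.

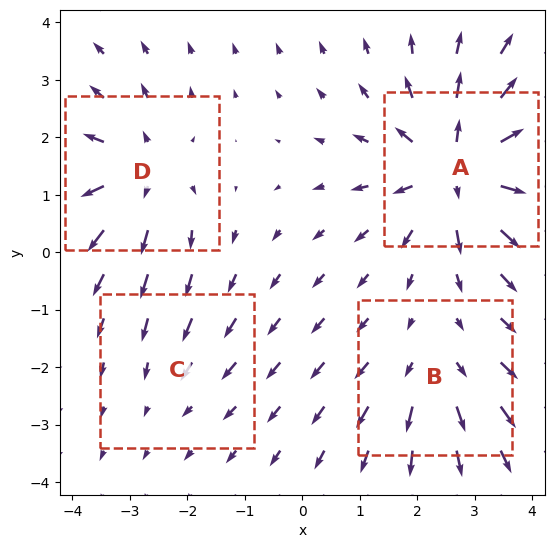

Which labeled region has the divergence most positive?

Divergence at each region's feature centre — A: about +7, B: about +3, C: about -2, D: about +5. Region A is most positive.

A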